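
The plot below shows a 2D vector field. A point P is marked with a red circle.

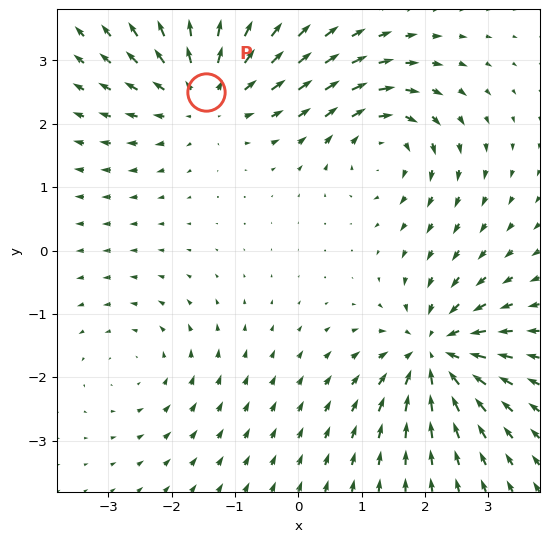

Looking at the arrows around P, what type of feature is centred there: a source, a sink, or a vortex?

source

At P (-1.5, 2.5) the arrows spread outward. Divergence about +5, curl ≈0 — positive divergence with near-zero curl is a source.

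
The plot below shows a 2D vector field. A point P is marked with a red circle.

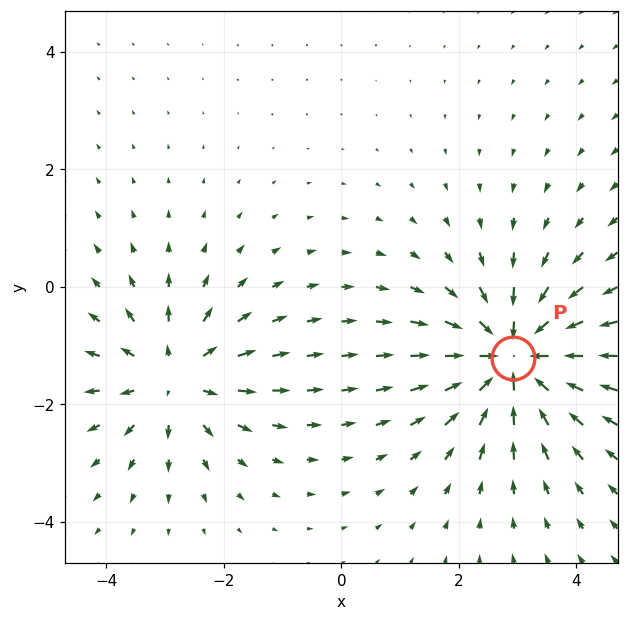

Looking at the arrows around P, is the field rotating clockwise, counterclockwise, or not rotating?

not rotating

Near P at (2.9, -1.2) the arrows show no circulation. The curl there is ≈0.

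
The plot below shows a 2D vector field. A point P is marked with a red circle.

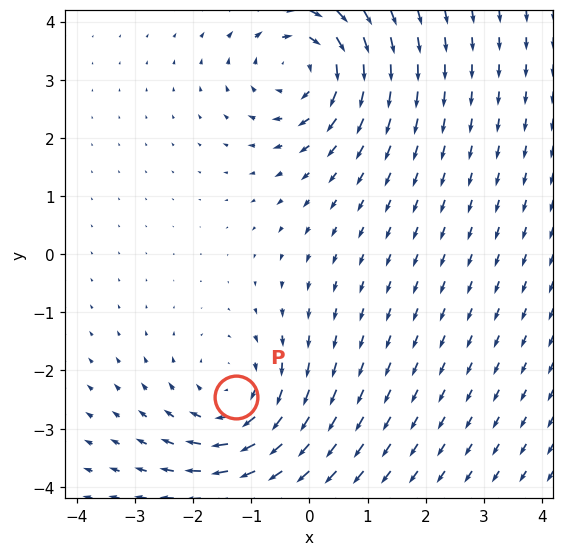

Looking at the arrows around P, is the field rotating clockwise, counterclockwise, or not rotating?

Near P at (-1.3, -2.5) the arrows circulate clockwise. The curl (z-component) there is about -3; negative curl means clockwise rotation.

clockwise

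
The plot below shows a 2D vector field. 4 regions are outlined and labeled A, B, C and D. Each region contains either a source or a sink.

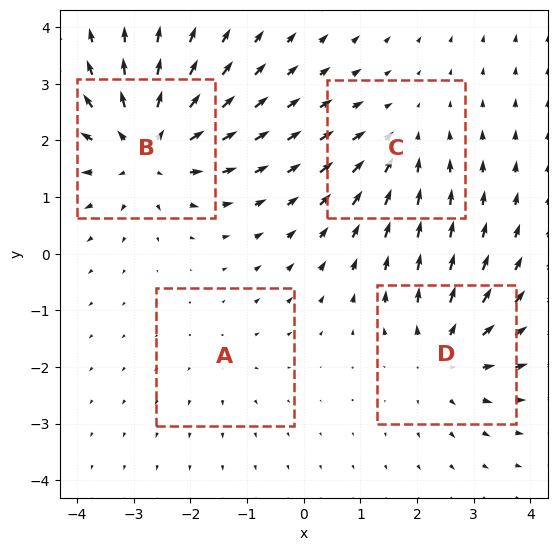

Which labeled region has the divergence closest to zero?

A

Divergence at each region's feature centre — A: about +2, B: about +6, C: about -3, D: about +5. Region A is closest to zero.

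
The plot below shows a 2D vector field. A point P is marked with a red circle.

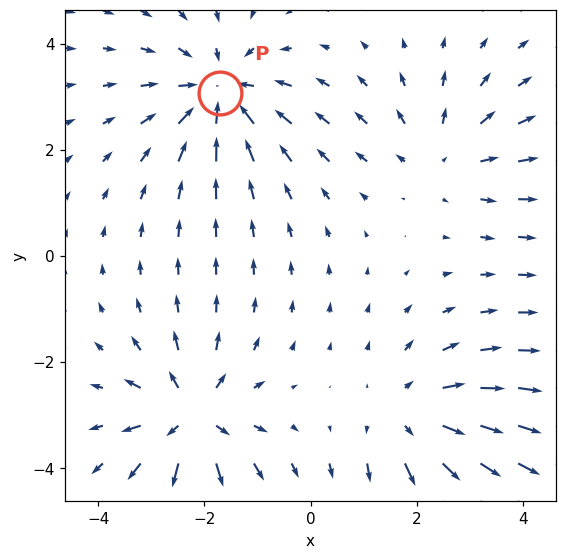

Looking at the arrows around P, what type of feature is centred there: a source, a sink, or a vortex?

sink

At P (-1.7, 3.1) the arrows converge inward. Divergence about -4, curl ≈0 — negative divergence with near-zero curl is a sink.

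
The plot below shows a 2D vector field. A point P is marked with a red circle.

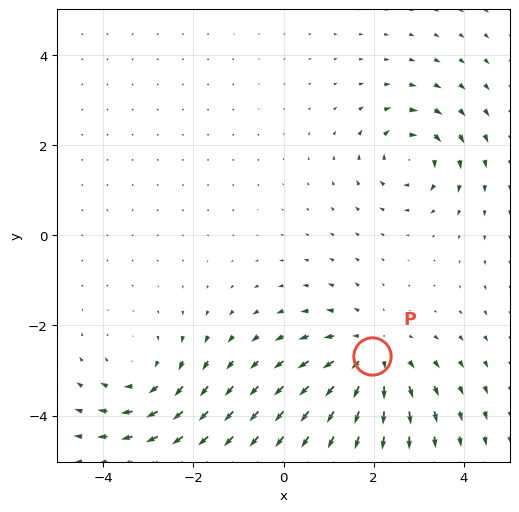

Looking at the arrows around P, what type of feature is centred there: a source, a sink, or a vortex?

source

At P (2.0, -2.7) the arrows spread outward. Divergence about +4, curl ≈0 — positive divergence with near-zero curl is a source.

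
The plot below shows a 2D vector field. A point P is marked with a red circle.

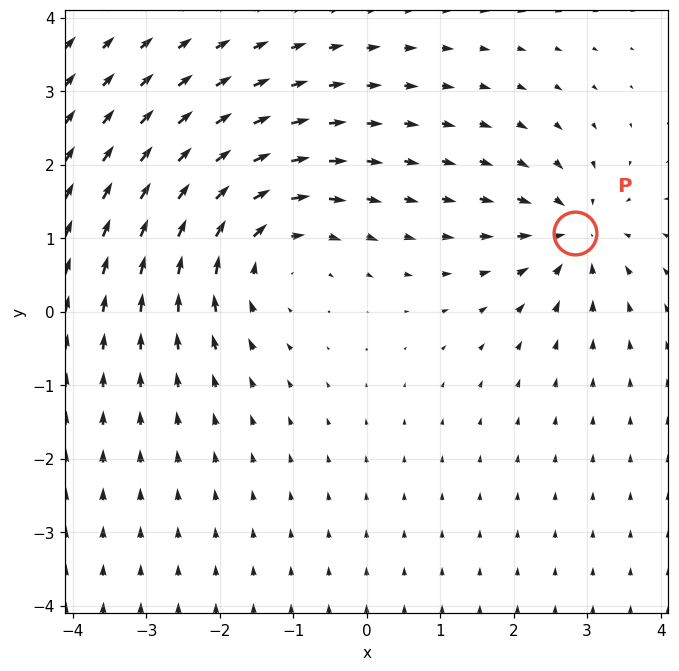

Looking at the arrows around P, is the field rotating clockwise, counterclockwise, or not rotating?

Near P at (2.8, 1.1) the arrows show no circulation. The curl there is ≈0.

not rotating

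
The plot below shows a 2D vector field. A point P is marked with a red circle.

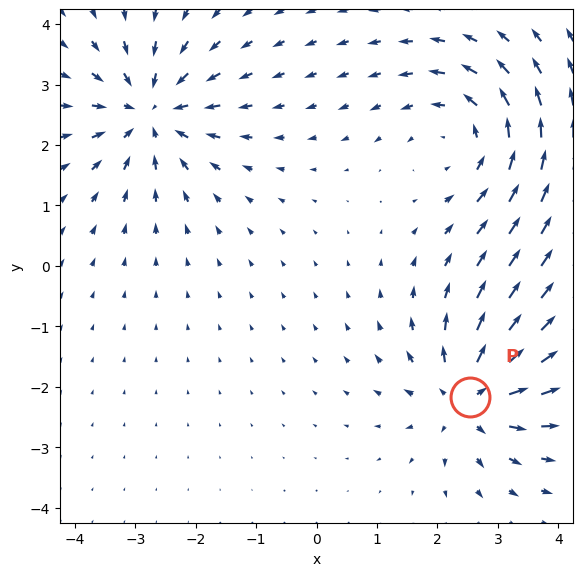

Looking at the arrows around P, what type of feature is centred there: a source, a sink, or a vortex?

source

At P (2.5, -2.2) the arrows spread outward. Divergence about +5, curl ≈0 — positive divergence with near-zero curl is a source.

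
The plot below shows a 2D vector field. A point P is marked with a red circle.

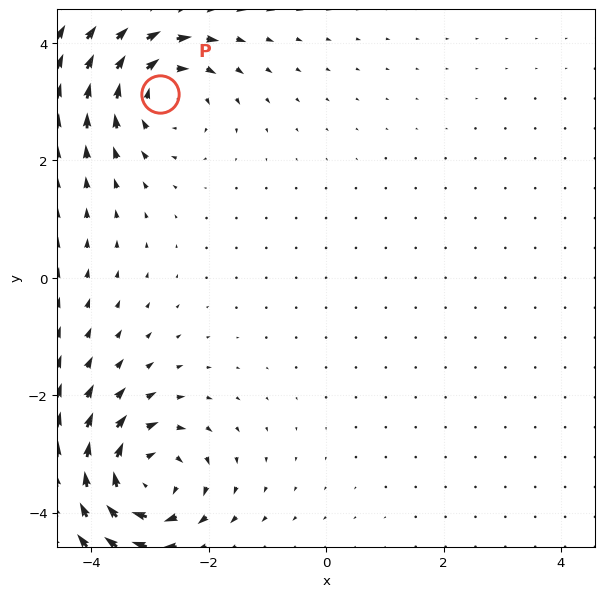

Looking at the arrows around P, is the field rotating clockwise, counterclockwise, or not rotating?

clockwise

Near P at (-2.8, 3.1) the arrows circulate clockwise. The curl (z-component) there is about -4; negative curl means clockwise rotation.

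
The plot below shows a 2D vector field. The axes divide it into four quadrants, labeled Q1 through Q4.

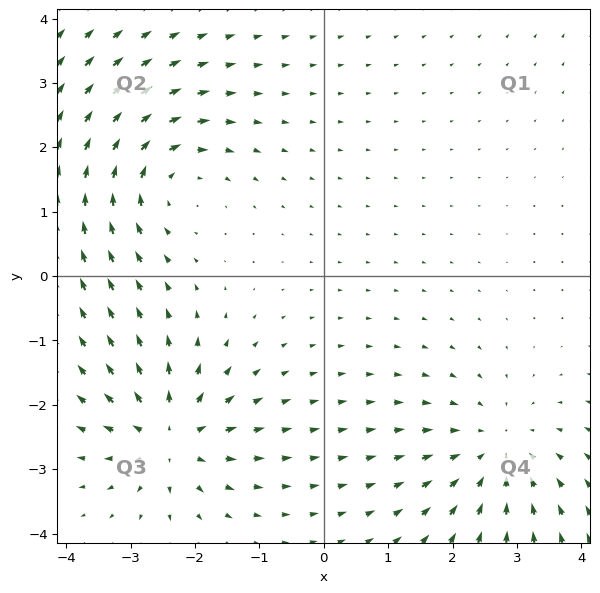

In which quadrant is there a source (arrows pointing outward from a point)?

The source sits at approximately (-2.4, -2.5), which lies in quadrant Q3. The divergence there is about +4, positive as expected for a source.

Q3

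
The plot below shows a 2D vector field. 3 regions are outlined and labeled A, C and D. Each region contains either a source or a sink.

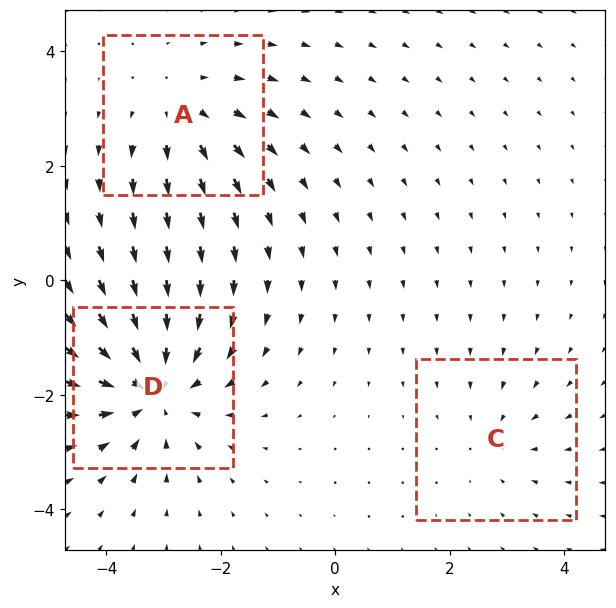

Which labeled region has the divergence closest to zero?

Divergence at each region's feature centre — A: about +3, C: about -2, D: about -5. Region C is closest to zero.

C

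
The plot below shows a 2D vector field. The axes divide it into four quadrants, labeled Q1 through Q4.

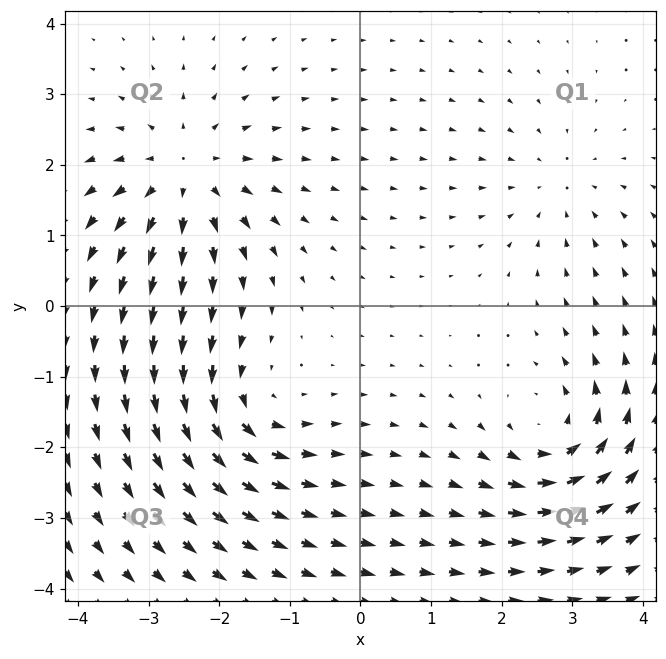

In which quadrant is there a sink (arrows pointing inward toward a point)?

The sink sits at approximately (2.8, 1.7), which lies in quadrant Q1. The divergence there is about -3, negative as expected for a sink.

Q1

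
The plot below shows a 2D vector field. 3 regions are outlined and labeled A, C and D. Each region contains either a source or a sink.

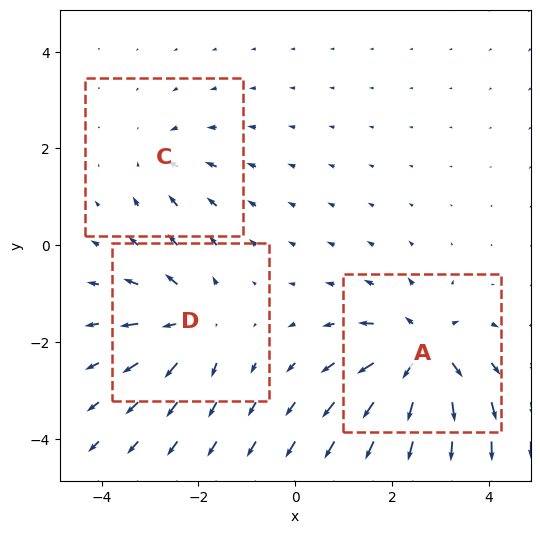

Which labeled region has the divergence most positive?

Divergence at each region's feature centre — A: about +6, C: about -3, D: about +4. Region A is most positive.

A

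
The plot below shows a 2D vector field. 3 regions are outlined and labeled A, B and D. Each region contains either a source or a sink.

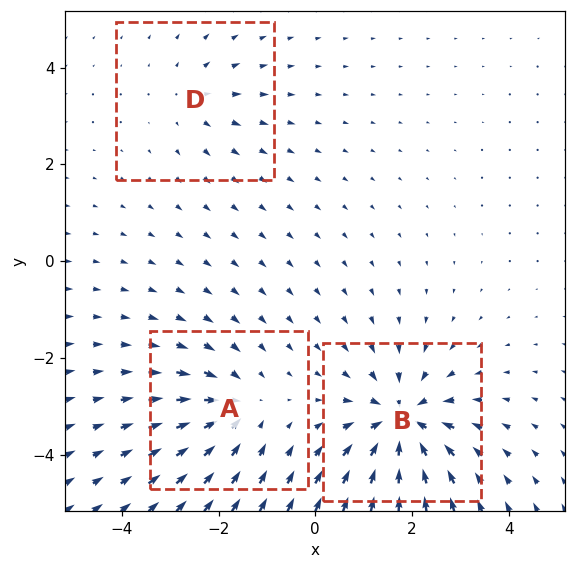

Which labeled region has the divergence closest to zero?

D

Divergence at each region's feature centre — A: about -3, B: about -6, D: about +2. Region D is closest to zero.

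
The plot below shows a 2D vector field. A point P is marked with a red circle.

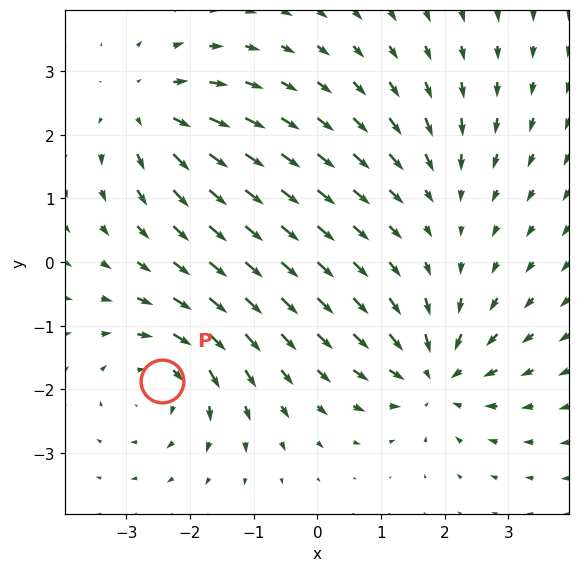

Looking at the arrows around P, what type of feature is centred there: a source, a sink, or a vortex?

vortex

At P (-2.4, -1.9) the arrows circulate clockwise. Divergence ≈0, curl about -5 — near-zero divergence with nonzero curl is a vortex.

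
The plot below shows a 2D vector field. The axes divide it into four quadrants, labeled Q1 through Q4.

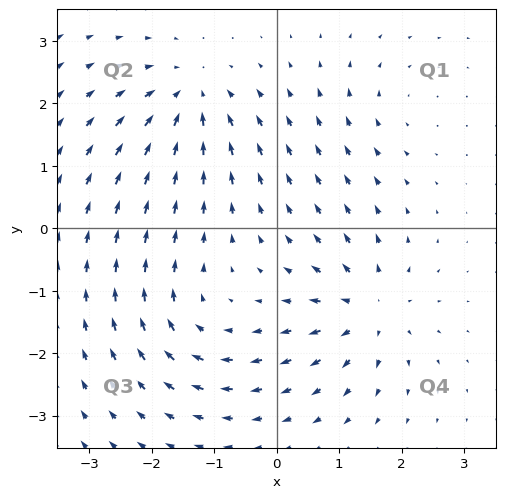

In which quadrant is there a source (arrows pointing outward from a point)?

The source sits at approximately (1.5, -1.3), which lies in quadrant Q4. The divergence there is about +6, positive as expected for a source.

Q4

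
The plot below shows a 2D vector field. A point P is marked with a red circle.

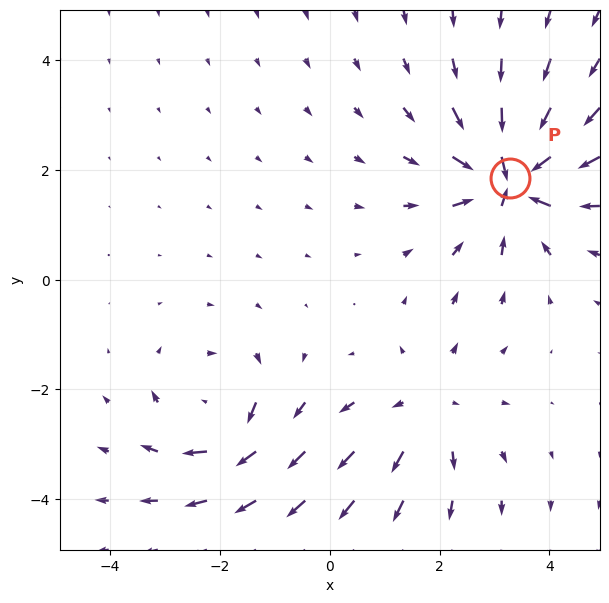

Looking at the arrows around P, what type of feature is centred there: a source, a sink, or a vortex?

At P (3.3, 1.8) the arrows converge inward. Divergence about -6, curl ≈0 — negative divergence with near-zero curl is a sink.

sink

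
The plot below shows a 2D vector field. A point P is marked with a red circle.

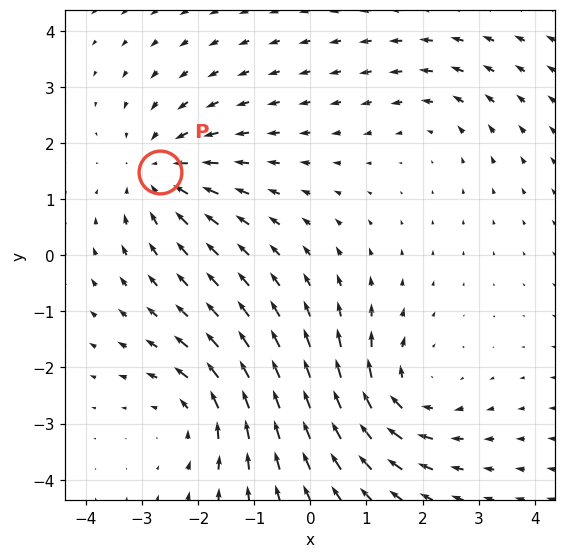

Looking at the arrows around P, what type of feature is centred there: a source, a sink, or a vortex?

At P (-2.7, 1.5) the arrows converge inward. Divergence about -4, curl ≈0 — negative divergence with near-zero curl is a sink.

sink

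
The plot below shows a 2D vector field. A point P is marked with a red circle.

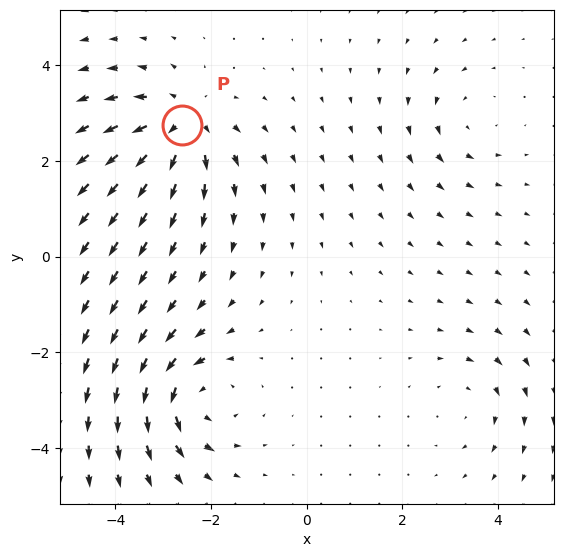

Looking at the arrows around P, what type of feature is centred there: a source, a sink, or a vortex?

At P (-2.6, 2.8) the arrows spread outward. Divergence about +5, curl ≈0 — positive divergence with near-zero curl is a source.

source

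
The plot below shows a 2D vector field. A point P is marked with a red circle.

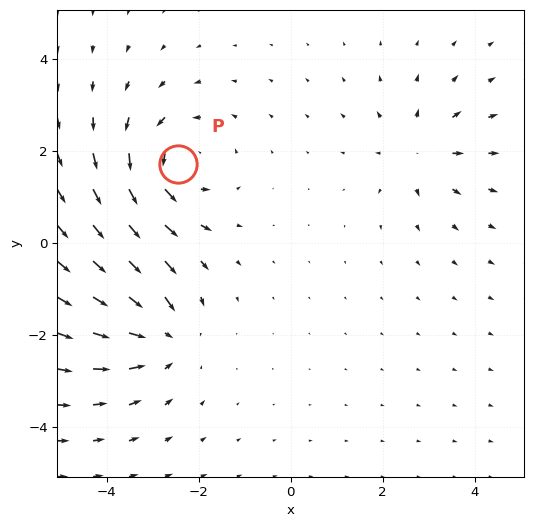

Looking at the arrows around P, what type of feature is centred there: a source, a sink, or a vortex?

At P (-2.4, 1.7) the arrows circulate counterclockwise. Divergence ≈0, curl about +4 — near-zero divergence with nonzero curl is a vortex.

vortex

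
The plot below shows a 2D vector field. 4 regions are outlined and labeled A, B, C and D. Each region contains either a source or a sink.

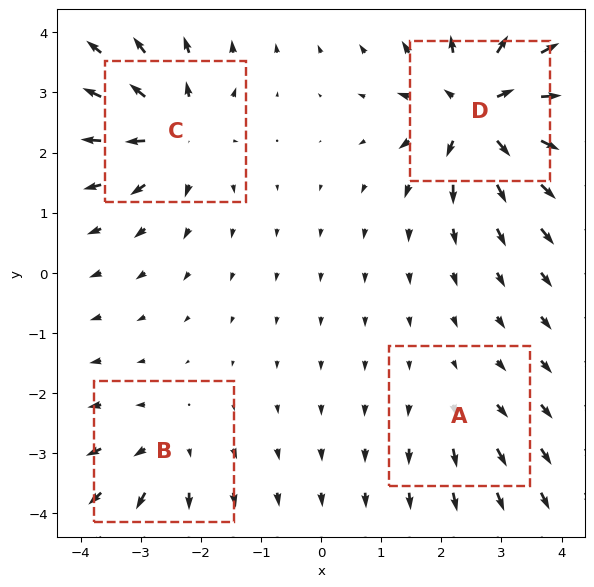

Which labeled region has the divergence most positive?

Divergence at each region's feature centre — A: about +2, B: about +4, C: about +6, D: about +9. Region D is most positive.

D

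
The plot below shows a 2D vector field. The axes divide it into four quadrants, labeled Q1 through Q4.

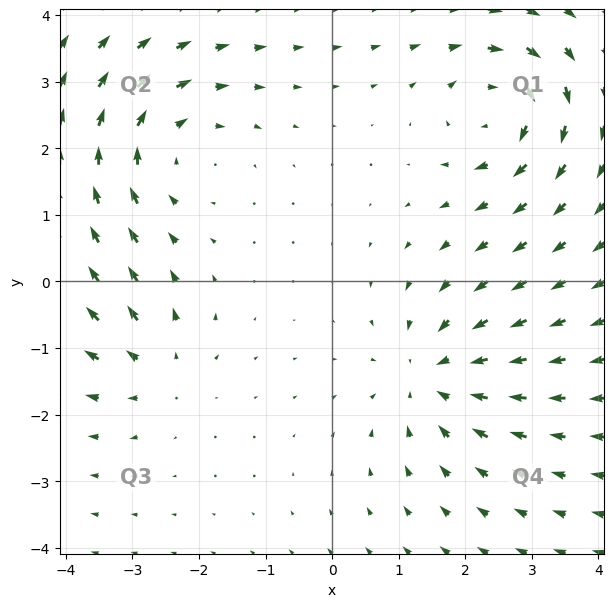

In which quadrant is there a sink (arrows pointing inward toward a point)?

The sink sits at approximately (1.5, -1.4), which lies in quadrant Q4. The divergence there is about -4, negative as expected for a sink.

Q4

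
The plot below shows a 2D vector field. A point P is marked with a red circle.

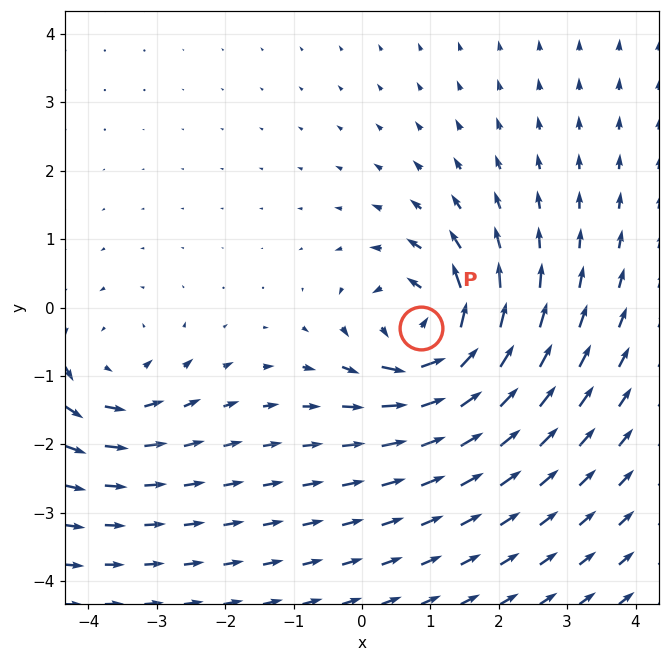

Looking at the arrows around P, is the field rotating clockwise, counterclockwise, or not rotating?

counterclockwise

Near P at (0.9, -0.3) the arrows circulate counterclockwise. The curl (z-component) there is about +6; positive curl means counterclockwise rotation.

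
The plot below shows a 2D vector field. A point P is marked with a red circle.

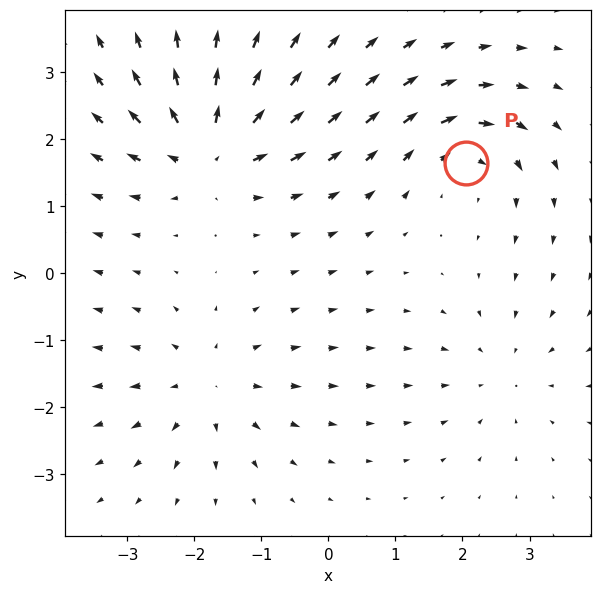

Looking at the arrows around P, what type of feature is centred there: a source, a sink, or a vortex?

At P (2.1, 1.6) the arrows circulate clockwise. Divergence ≈0, curl about -4 — near-zero divergence with nonzero curl is a vortex.

vortex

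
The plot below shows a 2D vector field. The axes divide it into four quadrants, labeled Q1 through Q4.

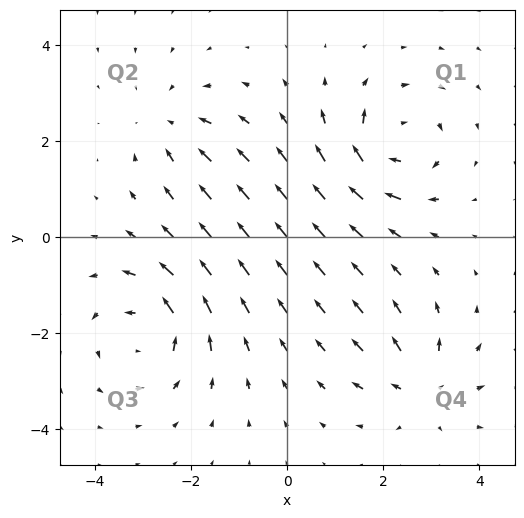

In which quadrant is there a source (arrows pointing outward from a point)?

The source sits at approximately (2.8, -3.1), which lies in quadrant Q4. The divergence there is about +5, positive as expected for a source.

Q4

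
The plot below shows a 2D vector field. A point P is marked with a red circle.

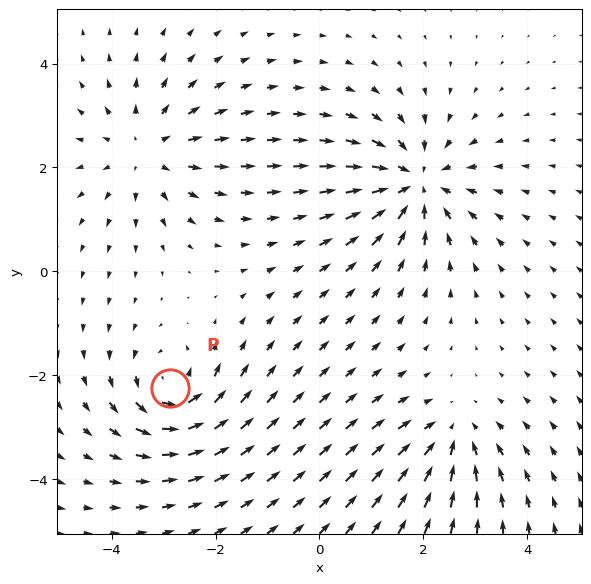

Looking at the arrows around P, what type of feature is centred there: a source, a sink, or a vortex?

At P (-2.9, -2.2) the arrows circulate counterclockwise. Divergence ≈0, curl about +5 — near-zero divergence with nonzero curl is a vortex.

vortex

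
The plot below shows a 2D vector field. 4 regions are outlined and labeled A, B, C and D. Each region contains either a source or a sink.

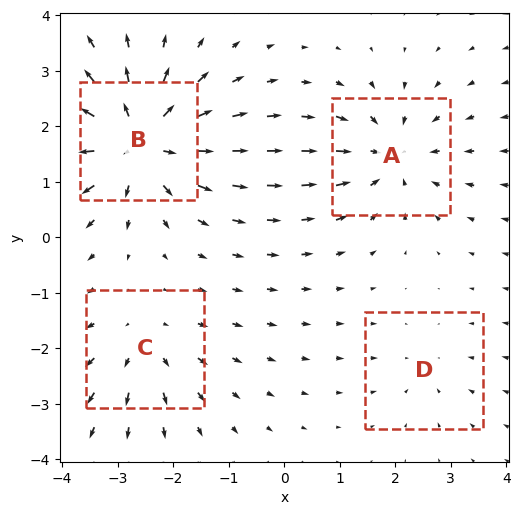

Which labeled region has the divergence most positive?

B

Divergence at each region's feature centre — A: about -5, B: about +7, C: about +3, D: about -2. Region B is most positive.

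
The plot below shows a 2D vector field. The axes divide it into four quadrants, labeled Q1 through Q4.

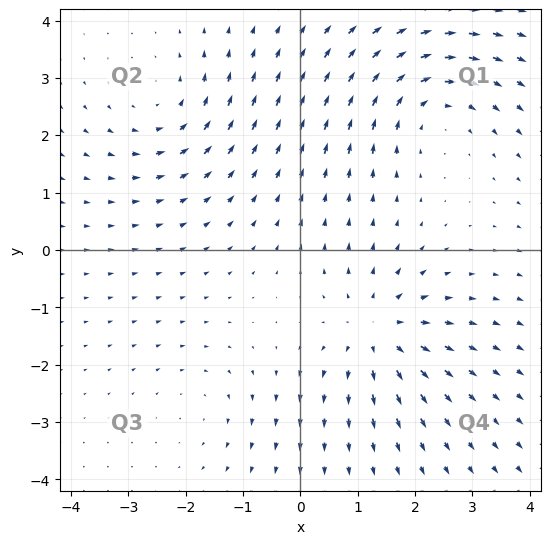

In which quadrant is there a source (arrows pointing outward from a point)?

Q4

The source sits at approximately (1.3, -1.4), which lies in quadrant Q4. The divergence there is about +5, positive as expected for a source.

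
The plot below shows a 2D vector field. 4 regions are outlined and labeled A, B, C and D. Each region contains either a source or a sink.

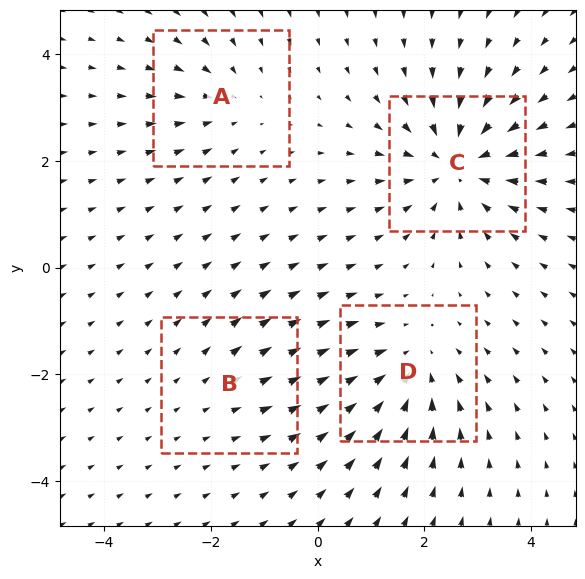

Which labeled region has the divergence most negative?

C

Divergence at each region's feature centre — A: about -3, B: about +2, C: about -6, D: about -5. Region C is most negative.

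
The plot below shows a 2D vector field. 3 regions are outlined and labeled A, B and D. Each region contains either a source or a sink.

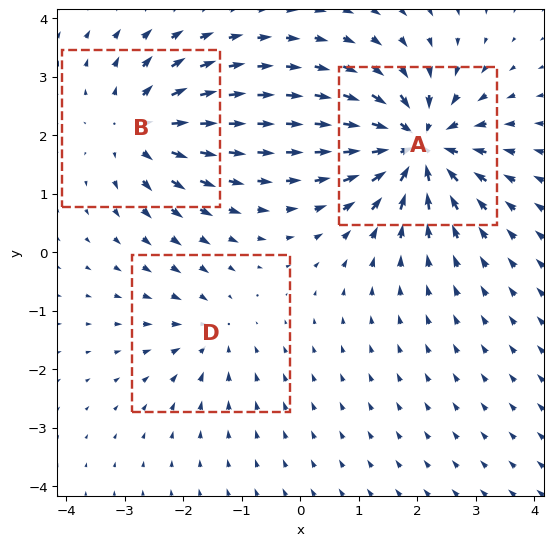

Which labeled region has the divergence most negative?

Divergence at each region's feature centre — A: about -6, B: about +4, D: about -3. Region A is most negative.

A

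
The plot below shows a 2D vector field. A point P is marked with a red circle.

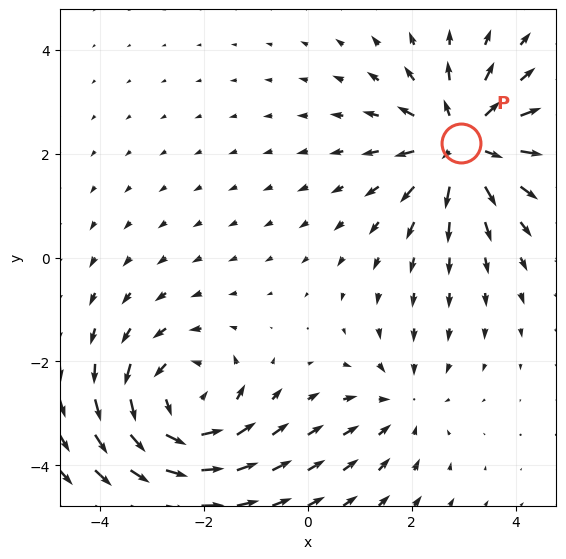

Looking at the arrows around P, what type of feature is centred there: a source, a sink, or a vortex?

At P (3.0, 2.2) the arrows spread outward. Divergence about +5, curl ≈0 — positive divergence with near-zero curl is a source.

source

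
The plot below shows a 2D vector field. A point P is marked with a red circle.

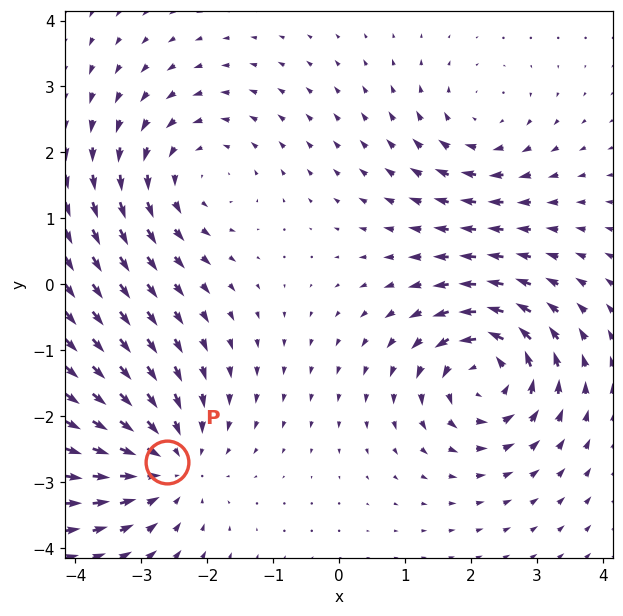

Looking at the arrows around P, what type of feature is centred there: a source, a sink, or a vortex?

sink

At P (-2.6, -2.7) the arrows converge inward. Divergence about -4, curl ≈0 — negative divergence with near-zero curl is a sink.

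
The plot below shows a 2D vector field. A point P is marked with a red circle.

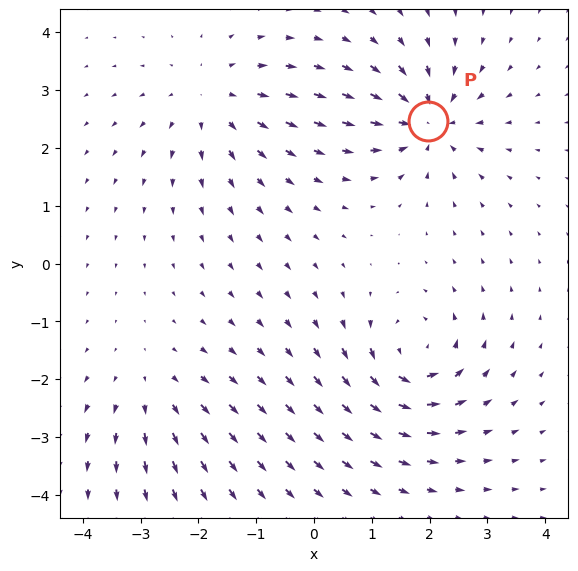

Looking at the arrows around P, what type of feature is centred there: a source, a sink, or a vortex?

At P (2.0, 2.5) the arrows converge inward. Divergence about -5, curl ≈0 — negative divergence with near-zero curl is a sink.

sink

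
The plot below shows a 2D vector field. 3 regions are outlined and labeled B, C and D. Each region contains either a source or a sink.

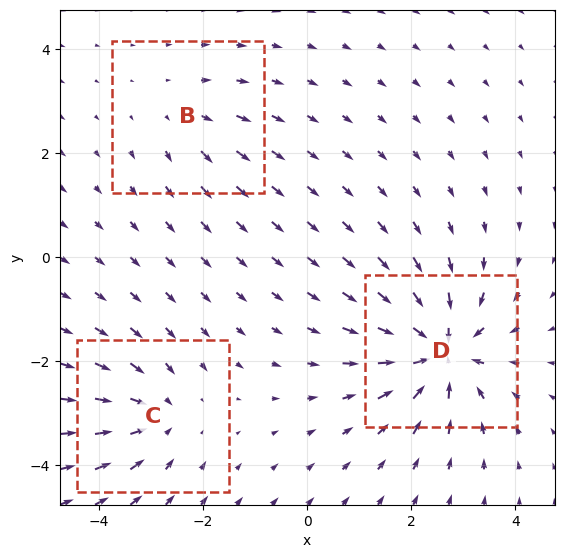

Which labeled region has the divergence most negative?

Divergence at each region's feature centre — B: about +2, C: about -3, D: about -6. Region D is most negative.

D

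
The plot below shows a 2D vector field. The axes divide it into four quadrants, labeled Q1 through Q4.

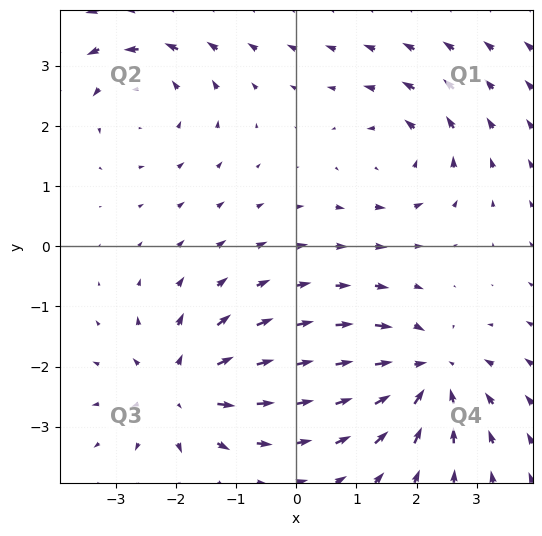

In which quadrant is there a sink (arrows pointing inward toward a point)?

Q4

The sink sits at approximately (2.2, -2.1), which lies in quadrant Q4. The divergence there is about -6, negative as expected for a sink.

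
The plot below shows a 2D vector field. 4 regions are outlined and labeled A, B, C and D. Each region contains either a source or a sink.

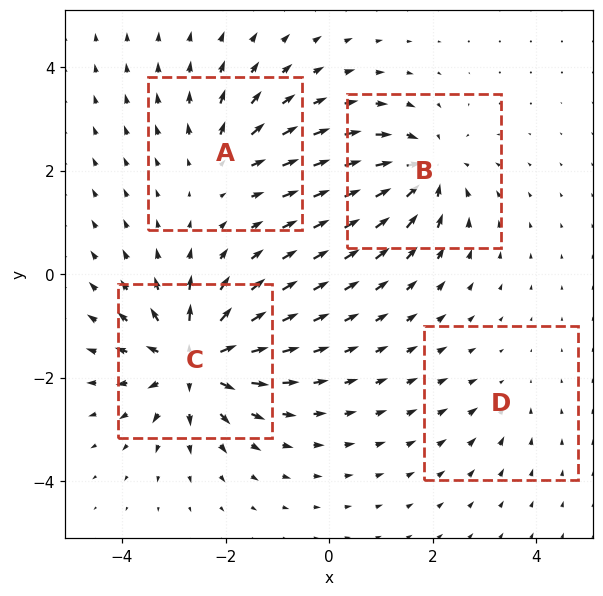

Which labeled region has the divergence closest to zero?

Divergence at each region's feature centre — A: about +4, B: about -6, C: about +8, D: about -2. Region D is closest to zero.

D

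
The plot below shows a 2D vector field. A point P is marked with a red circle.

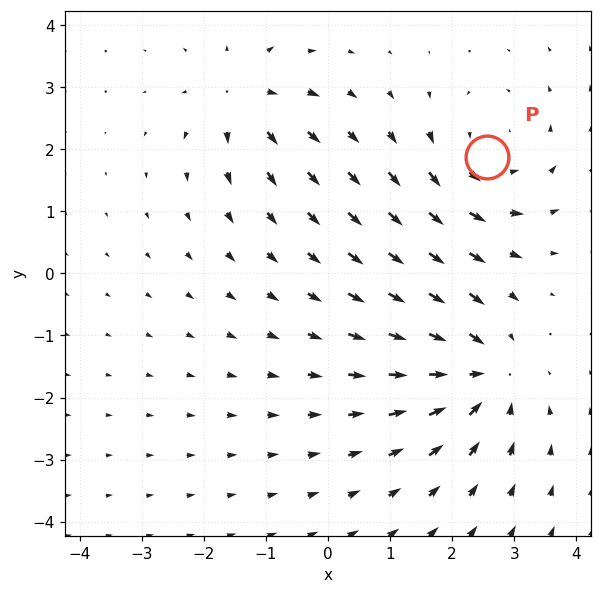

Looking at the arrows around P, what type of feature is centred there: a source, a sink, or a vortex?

vortex

At P (2.6, 1.9) the arrows circulate counterclockwise. Divergence ≈0, curl about +4 — near-zero divergence with nonzero curl is a vortex.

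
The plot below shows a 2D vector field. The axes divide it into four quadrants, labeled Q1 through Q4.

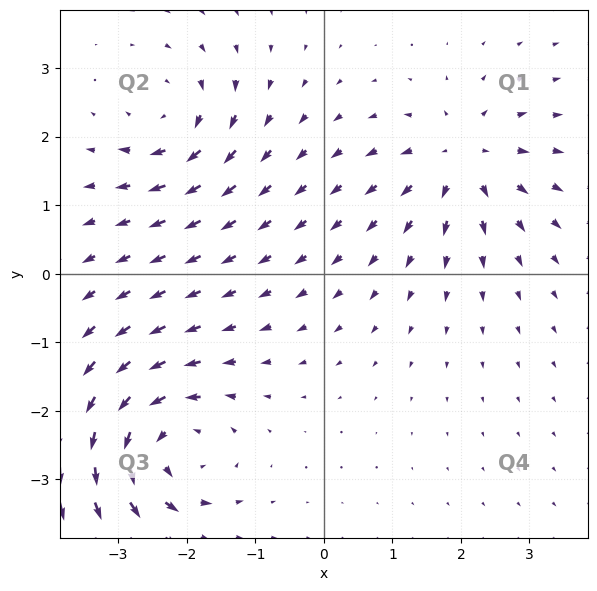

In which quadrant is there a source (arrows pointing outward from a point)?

Q1

The source sits at approximately (2.0, 1.7), which lies in quadrant Q1. The divergence there is about +4, positive as expected for a source.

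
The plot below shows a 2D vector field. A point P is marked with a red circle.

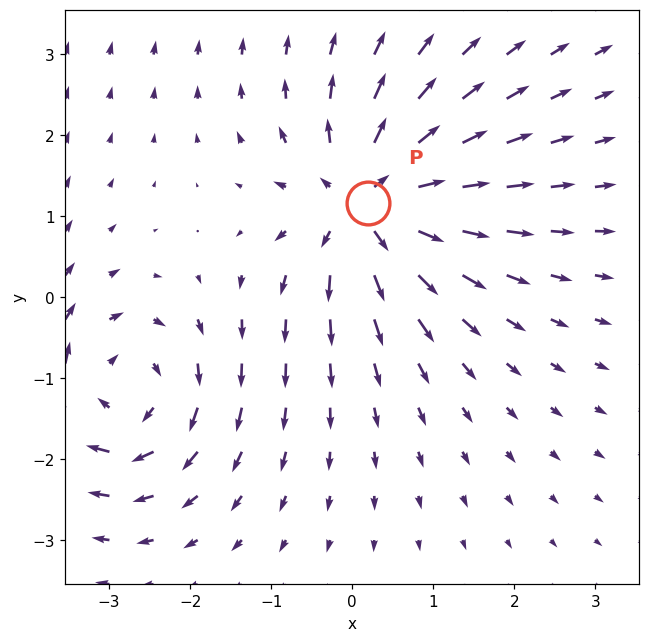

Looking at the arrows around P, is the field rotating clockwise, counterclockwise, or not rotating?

Near P at (0.2, 1.2) the arrows show no circulation. The curl there is ≈0.

not rotating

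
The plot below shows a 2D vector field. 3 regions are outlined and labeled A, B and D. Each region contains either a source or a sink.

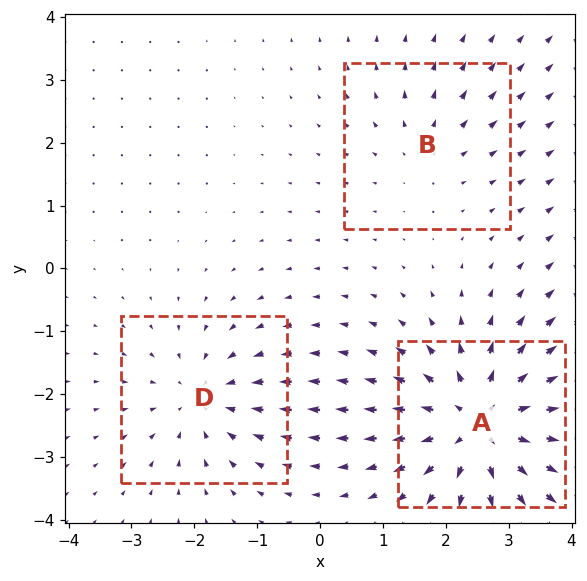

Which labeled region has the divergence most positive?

Divergence at each region's feature centre — A: about +5, B: about +2, D: about -3. Region A is most positive.

A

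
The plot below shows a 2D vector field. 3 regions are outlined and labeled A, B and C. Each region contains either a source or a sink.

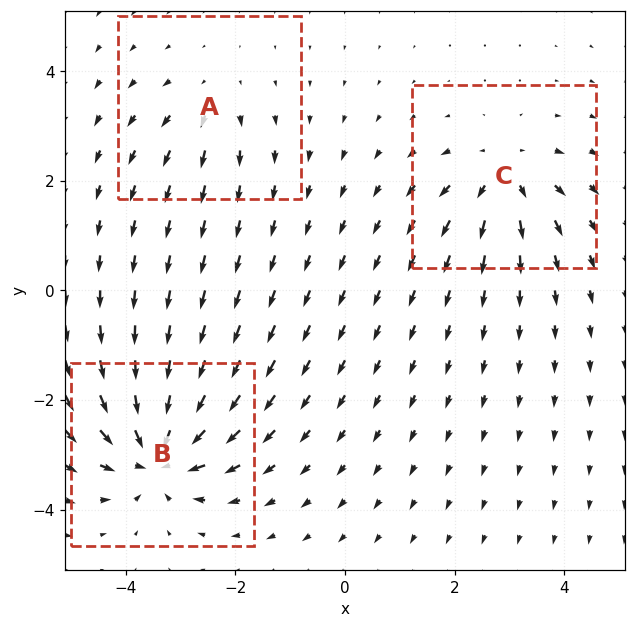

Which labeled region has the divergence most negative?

Divergence at each region's feature centre — A: about +2, B: about -6, C: about +4. Region B is most negative.

B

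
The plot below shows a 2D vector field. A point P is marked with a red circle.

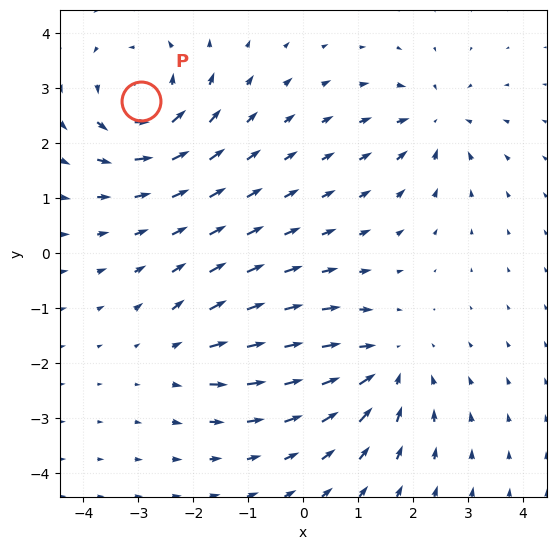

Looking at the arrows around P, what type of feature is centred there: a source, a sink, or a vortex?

At P (-3.0, 2.8) the arrows circulate counterclockwise. Divergence ≈0, curl about +5 — near-zero divergence with nonzero curl is a vortex.

vortex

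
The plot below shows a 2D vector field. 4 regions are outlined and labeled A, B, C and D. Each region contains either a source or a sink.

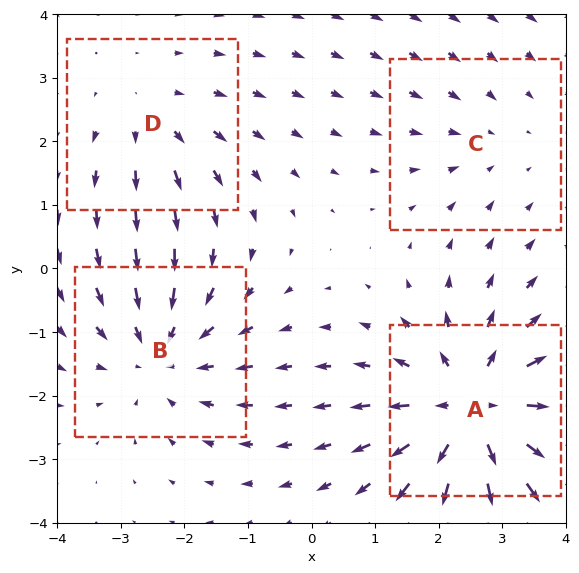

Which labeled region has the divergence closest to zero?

C

Divergence at each region's feature centre — A: about +6, B: about -4, C: about -2, D: about +3. Region C is closest to zero.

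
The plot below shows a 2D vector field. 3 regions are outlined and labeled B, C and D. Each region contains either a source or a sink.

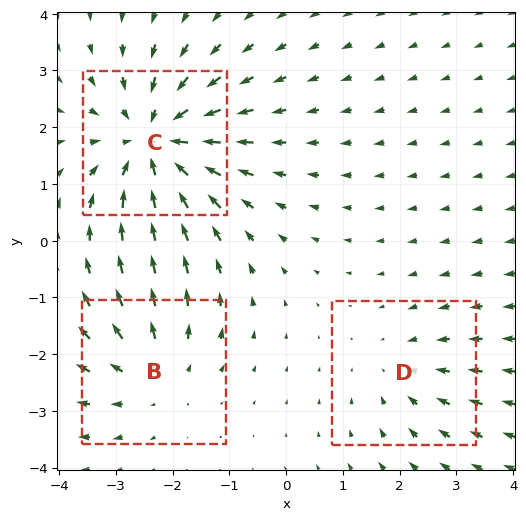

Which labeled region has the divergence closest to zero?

Divergence at each region's feature centre — B: about +3, C: about -4, D: about -2. Region D is closest to zero.

D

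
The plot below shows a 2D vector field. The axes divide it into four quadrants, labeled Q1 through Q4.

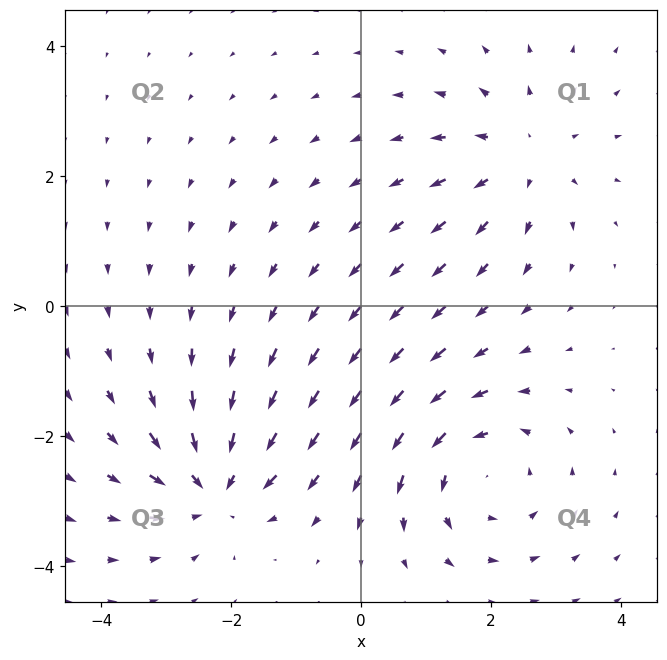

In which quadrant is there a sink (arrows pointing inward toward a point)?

Q3

The sink sits at approximately (-2.3, -2.8), which lies in quadrant Q3. The divergence there is about -5, negative as expected for a sink.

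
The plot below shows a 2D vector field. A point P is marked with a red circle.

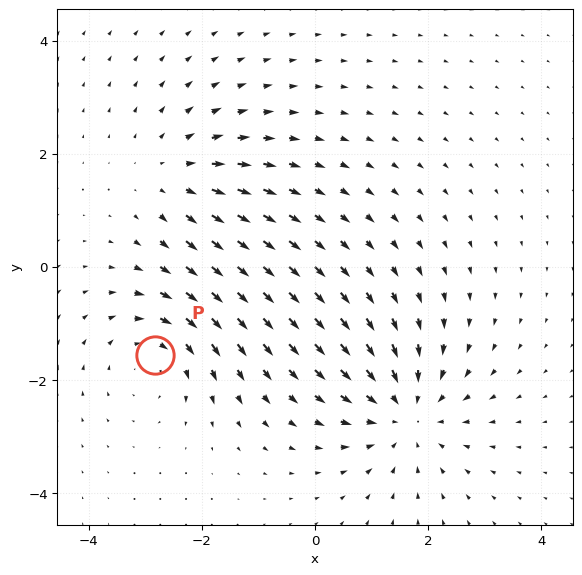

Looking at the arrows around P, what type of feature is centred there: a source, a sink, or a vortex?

vortex

At P (-2.8, -1.6) the arrows circulate clockwise. Divergence ≈0, curl about -3 — near-zero divergence with nonzero curl is a vortex.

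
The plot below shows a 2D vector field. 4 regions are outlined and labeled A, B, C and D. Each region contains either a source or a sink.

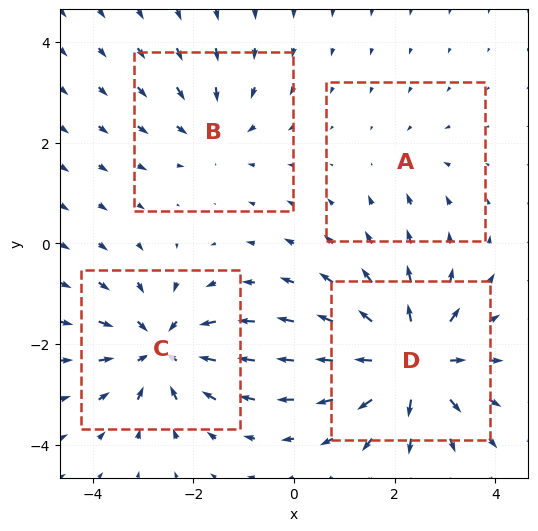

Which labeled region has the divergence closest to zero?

A

Divergence at each region's feature centre — A: about -2, B: about -3, C: about -6, D: about +7. Region A is closest to zero.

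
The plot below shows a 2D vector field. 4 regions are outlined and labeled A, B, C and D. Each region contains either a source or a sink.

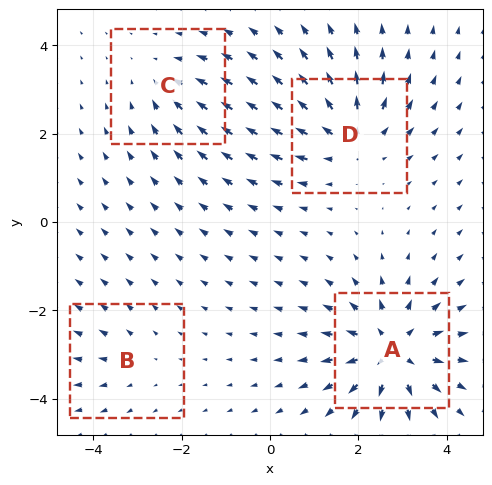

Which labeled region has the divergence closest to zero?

Divergence at each region's feature centre — A: about +7, B: about +2, C: about -3, D: about +5. Region B is closest to zero.

B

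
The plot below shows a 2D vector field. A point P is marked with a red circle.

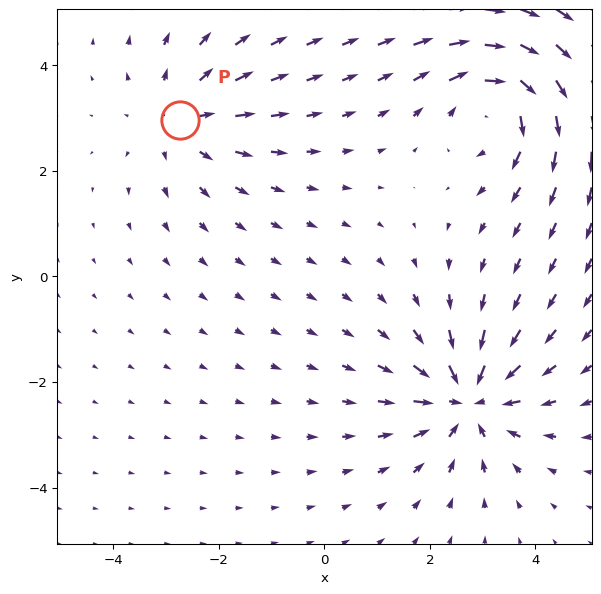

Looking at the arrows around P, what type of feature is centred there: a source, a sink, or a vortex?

At P (-2.7, 3.0) the arrows spread outward. Divergence about +3, curl ≈0 — positive divergence with near-zero curl is a source.

source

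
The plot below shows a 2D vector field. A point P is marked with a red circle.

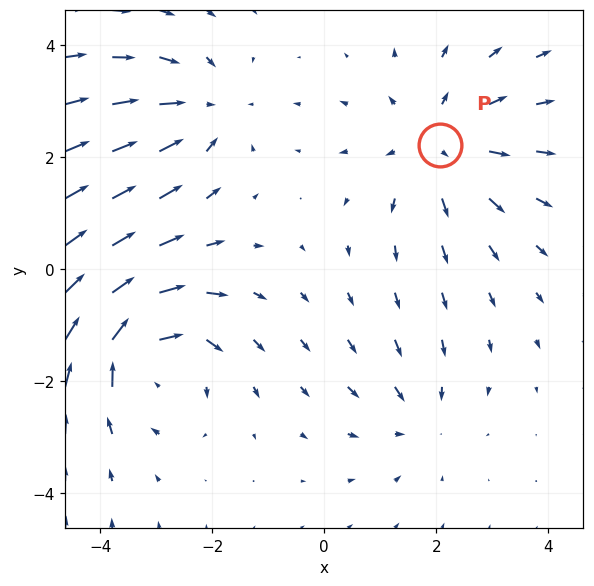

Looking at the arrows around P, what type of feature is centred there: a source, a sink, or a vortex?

At P (2.1, 2.2) the arrows spread outward. Divergence about +4, curl ≈0 — positive divergence with near-zero curl is a source.

source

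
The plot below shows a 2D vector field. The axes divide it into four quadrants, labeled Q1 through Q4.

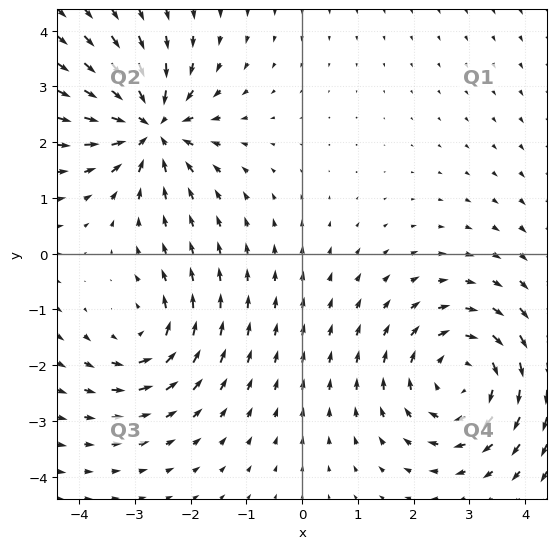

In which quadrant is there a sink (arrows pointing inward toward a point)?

Q2

The sink sits at approximately (-2.7, 2.3), which lies in quadrant Q2. The divergence there is about -6, negative as expected for a sink.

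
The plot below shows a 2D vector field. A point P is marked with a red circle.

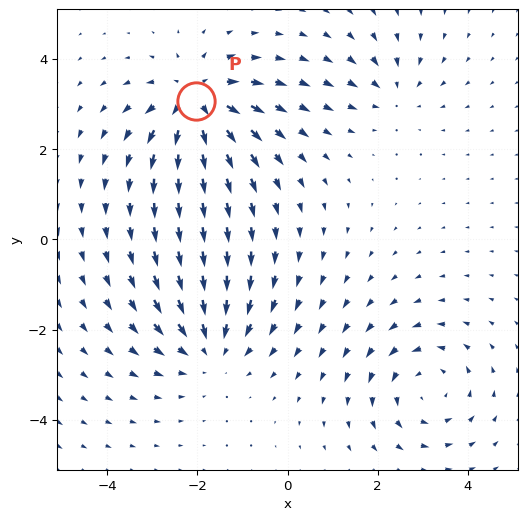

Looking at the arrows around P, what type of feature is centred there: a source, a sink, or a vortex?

At P (-2.0, 3.1) the arrows spread outward. Divergence about +6, curl ≈0 — positive divergence with near-zero curl is a source.

source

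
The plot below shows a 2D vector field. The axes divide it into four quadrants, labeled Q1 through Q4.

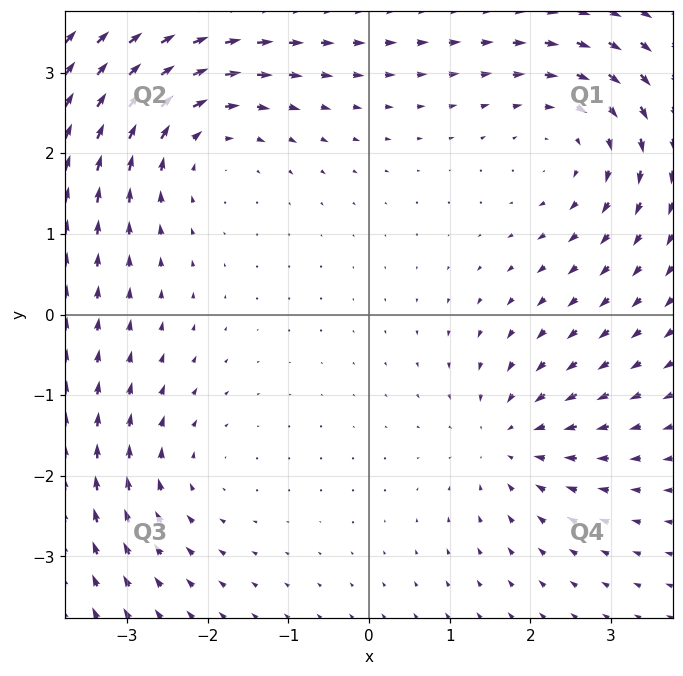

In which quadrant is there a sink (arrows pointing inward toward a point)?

The sink sits at approximately (1.7, -1.5), which lies in quadrant Q4. The divergence there is about -4, negative as expected for a sink.

Q4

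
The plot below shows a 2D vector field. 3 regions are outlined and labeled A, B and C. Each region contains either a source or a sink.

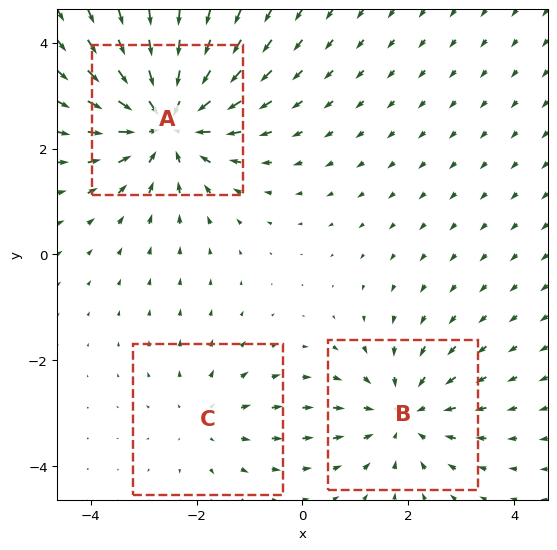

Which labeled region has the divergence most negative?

Divergence at each region's feature centre — A: about -4, B: about -3, C: about +2. Region A is most negative.

A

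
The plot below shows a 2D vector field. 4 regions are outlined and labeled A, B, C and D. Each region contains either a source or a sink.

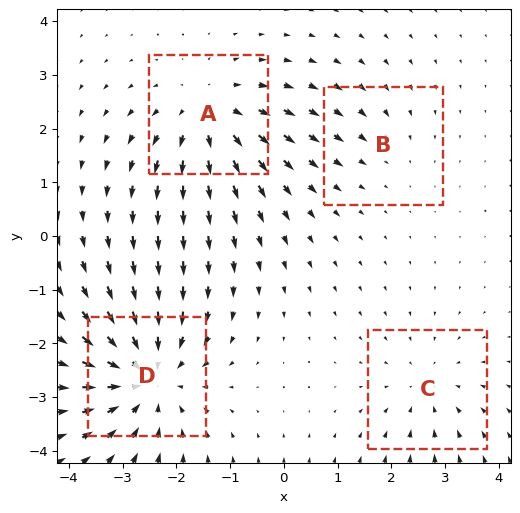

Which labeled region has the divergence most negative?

D

Divergence at each region's feature centre — A: about +4, B: about -2, C: about -3, D: about -6. Region D is most negative.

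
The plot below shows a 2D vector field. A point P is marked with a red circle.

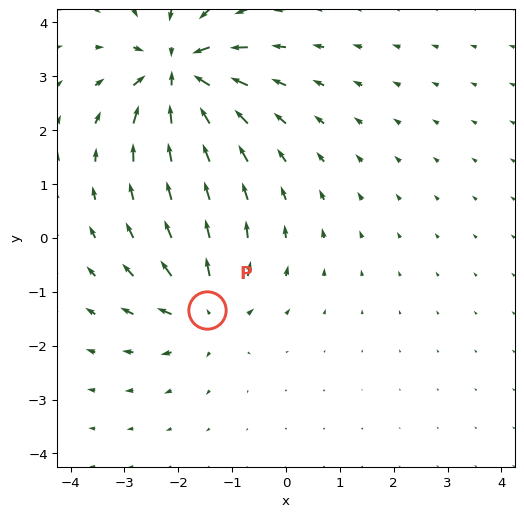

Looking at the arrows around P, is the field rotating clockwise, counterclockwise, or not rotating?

Near P at (-1.5, -1.3) the arrows show no circulation. The curl there is ≈0.

not rotating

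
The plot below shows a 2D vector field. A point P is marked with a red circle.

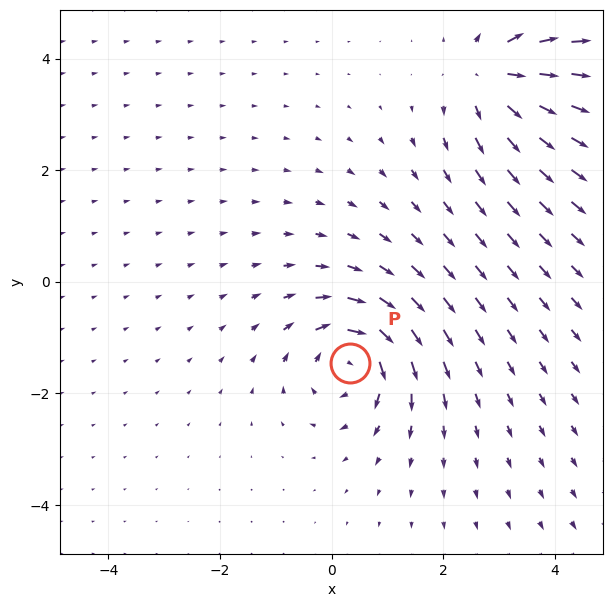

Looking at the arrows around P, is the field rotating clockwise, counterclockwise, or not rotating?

clockwise

Near P at (0.3, -1.4) the arrows circulate clockwise. The curl (z-component) there is about -6; negative curl means clockwise rotation.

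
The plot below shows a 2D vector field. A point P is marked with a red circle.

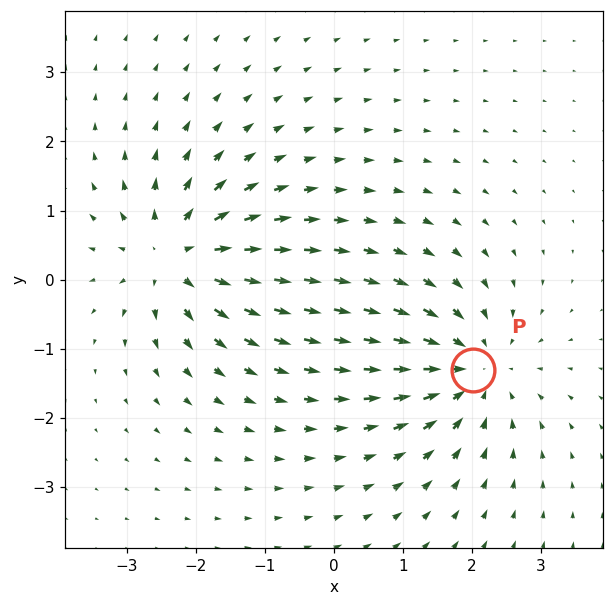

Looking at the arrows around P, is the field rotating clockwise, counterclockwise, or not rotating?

not rotating

Near P at (2.0, -1.3) the arrows show no circulation. The curl there is ≈0.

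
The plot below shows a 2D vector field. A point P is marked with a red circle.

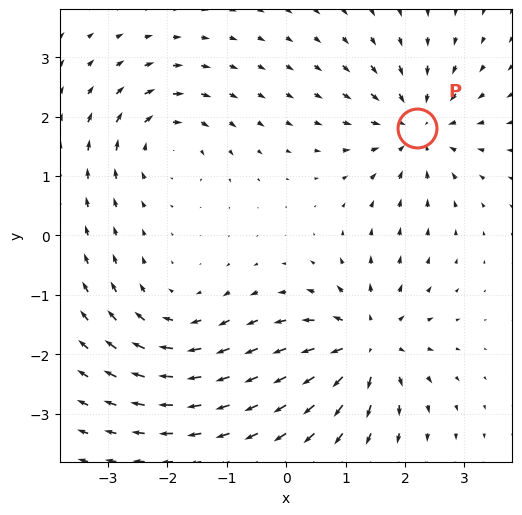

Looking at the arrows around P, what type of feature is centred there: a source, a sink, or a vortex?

At P (2.2, 1.8) the arrows converge inward. Divergence about -5, curl ≈0 — negative divergence with near-zero curl is a sink.

sink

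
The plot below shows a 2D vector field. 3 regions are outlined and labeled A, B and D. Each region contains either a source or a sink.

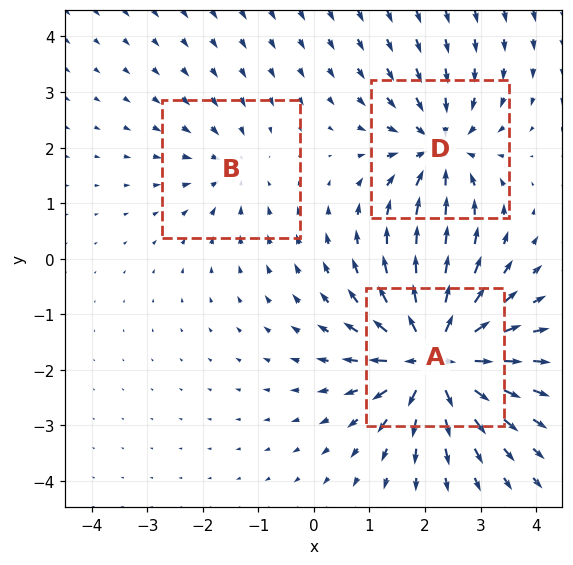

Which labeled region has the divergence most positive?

A

Divergence at each region's feature centre — A: about +6, B: about -2, D: about -4. Region A is most positive.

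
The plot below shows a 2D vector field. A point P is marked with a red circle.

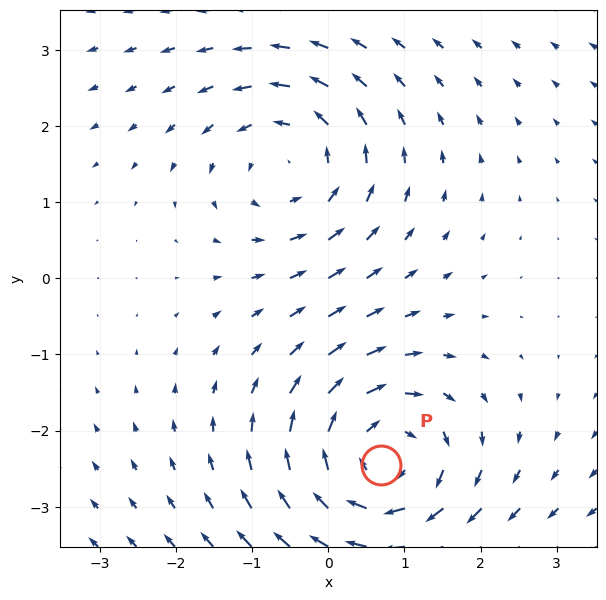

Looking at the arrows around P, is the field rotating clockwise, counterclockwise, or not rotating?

Near P at (0.7, -2.4) the arrows circulate clockwise. The curl (z-component) there is about -5; negative curl means clockwise rotation.

clockwise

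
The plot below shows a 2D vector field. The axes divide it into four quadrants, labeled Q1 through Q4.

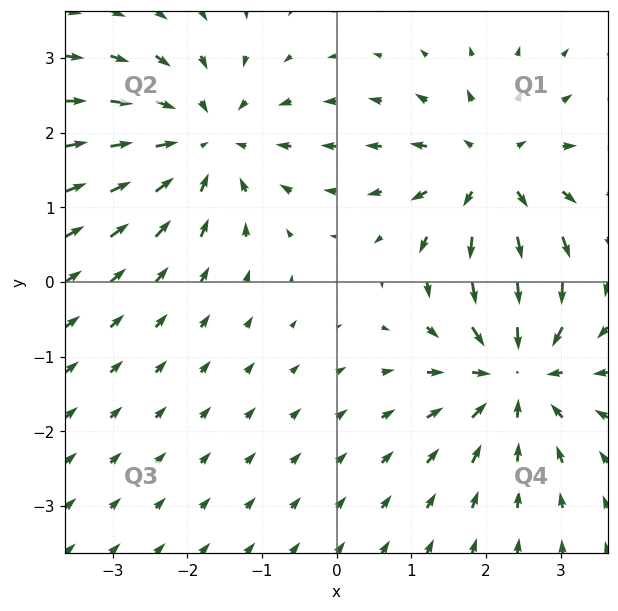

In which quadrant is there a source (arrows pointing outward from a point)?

The source sits at approximately (2.1, 1.4), which lies in quadrant Q1. The divergence there is about +5, positive as expected for a source.

Q1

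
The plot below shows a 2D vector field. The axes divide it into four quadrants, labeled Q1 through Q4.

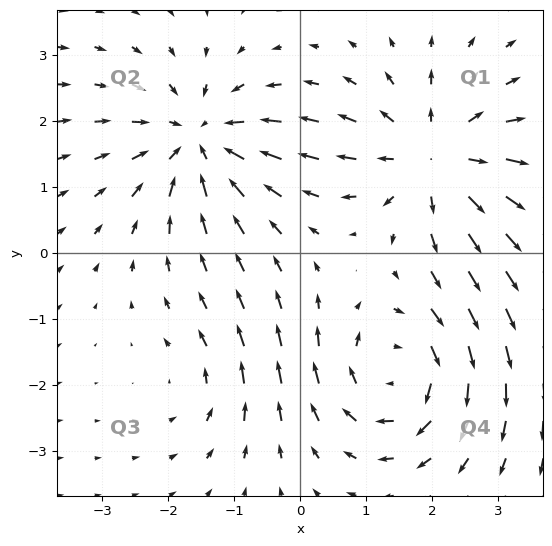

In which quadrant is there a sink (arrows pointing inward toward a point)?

The sink sits at approximately (-1.5, 1.7), which lies in quadrant Q2. The divergence there is about -5, negative as expected for a sink.

Q2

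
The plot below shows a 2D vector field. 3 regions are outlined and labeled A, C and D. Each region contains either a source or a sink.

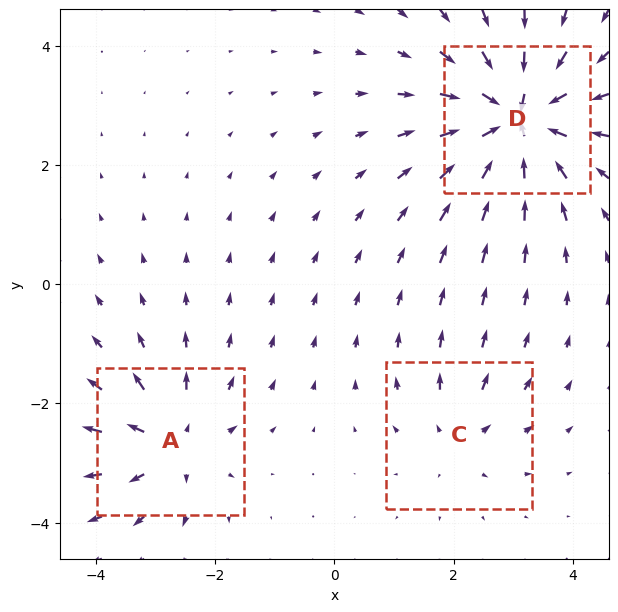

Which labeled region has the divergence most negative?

D

Divergence at each region's feature centre — A: about +4, C: about +3, D: about -7. Region D is most negative.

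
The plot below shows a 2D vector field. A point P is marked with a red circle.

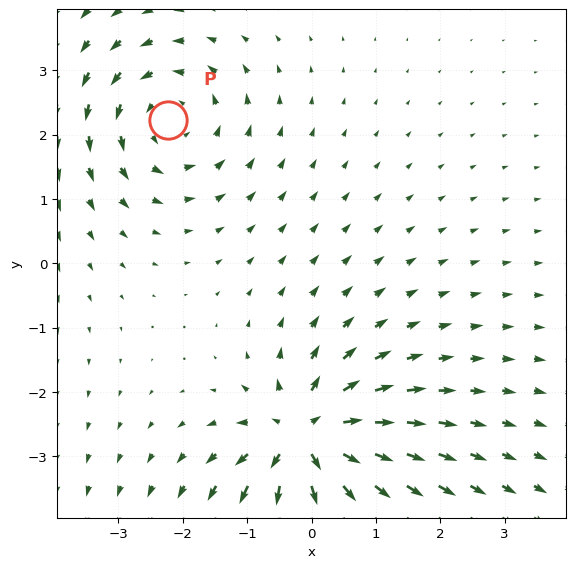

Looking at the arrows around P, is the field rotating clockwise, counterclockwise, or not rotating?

counterclockwise

Near P at (-2.2, 2.2) the arrows circulate counterclockwise. The curl (z-component) there is about +3; positive curl means counterclockwise rotation.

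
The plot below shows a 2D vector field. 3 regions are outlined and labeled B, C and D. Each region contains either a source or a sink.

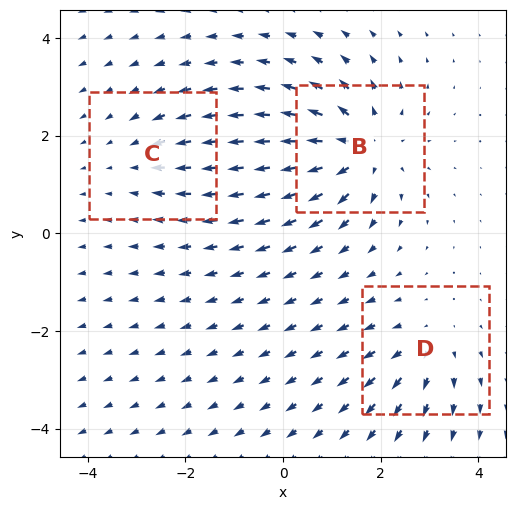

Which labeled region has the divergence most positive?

B

Divergence at each region's feature centre — B: about +5, C: about -2, D: about +3. Region B is most positive.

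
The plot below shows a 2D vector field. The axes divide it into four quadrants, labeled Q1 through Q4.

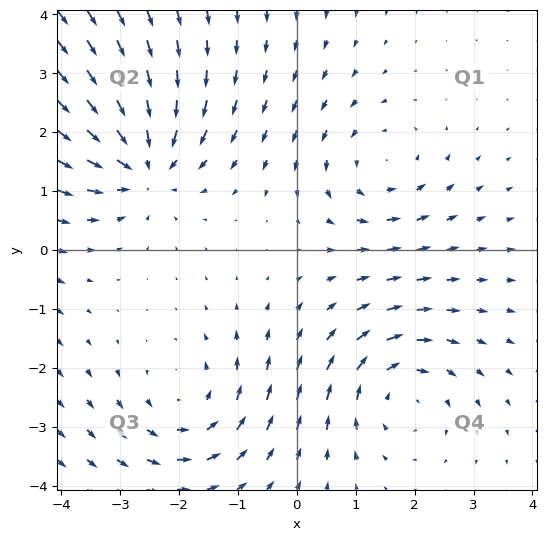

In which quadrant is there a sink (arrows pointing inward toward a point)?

The sink sits at approximately (-2.6, 1.5), which lies in quadrant Q2. The divergence there is about -4, negative as expected for a sink.

Q2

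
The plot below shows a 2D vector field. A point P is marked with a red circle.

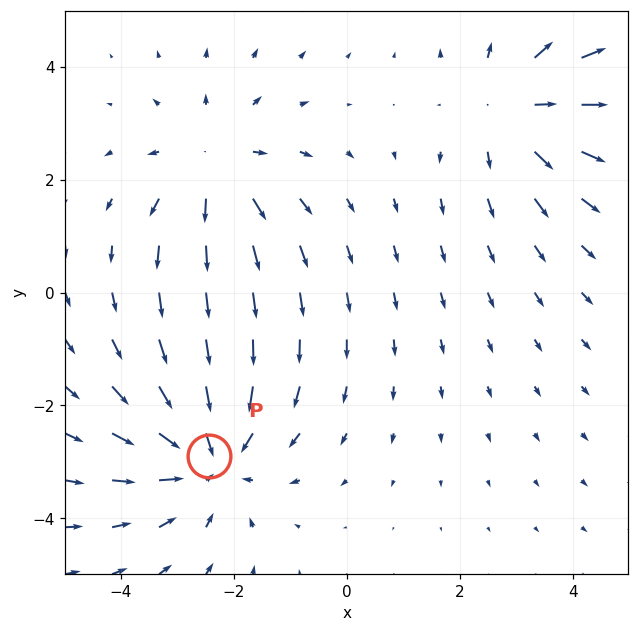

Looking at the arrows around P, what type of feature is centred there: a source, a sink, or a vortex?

At P (-2.4, -2.9) the arrows converge inward. Divergence about -4, curl ≈0 — negative divergence with near-zero curl is a sink.

sink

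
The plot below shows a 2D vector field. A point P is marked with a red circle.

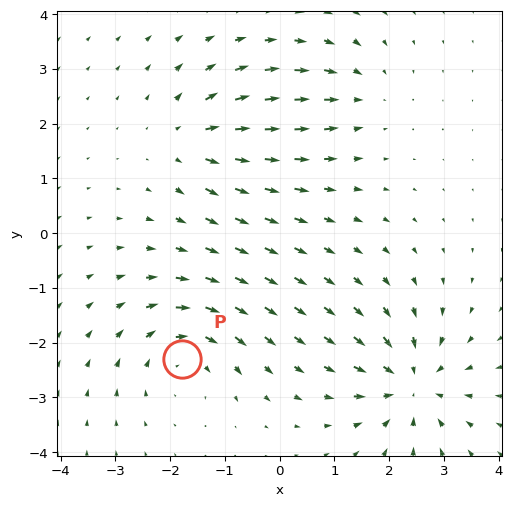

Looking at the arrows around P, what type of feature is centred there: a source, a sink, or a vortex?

vortex

At P (-1.8, -2.3) the arrows circulate clockwise. Divergence ≈0, curl about -4 — near-zero divergence with nonzero curl is a vortex.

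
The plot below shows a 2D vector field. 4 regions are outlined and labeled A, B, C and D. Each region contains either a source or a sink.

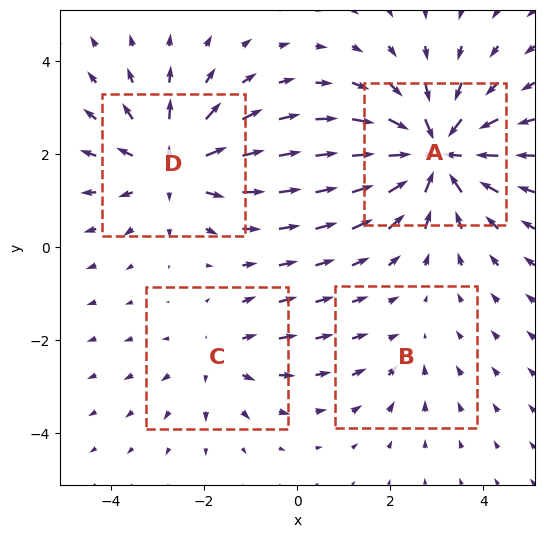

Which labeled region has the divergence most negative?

A

Divergence at each region's feature centre — A: about -6, B: about -2, C: about +3, D: about +5. Region A is most negative.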